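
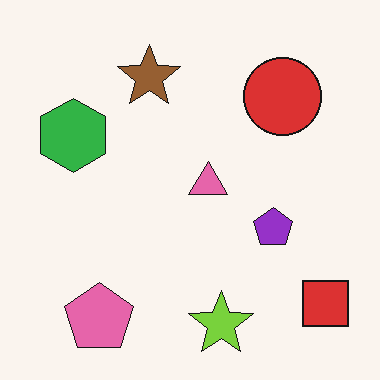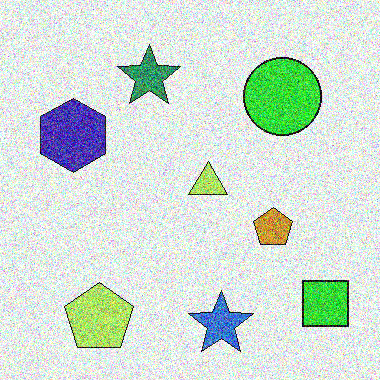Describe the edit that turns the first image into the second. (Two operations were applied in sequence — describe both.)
The transformation is: hue-shifted by a moderate amount, then degraded with strong gaussian noise.

Every shape's color has rotated by the same amount around the hue wheel — a uniform hue shift. Random speckle covers the whole image, including the flat background.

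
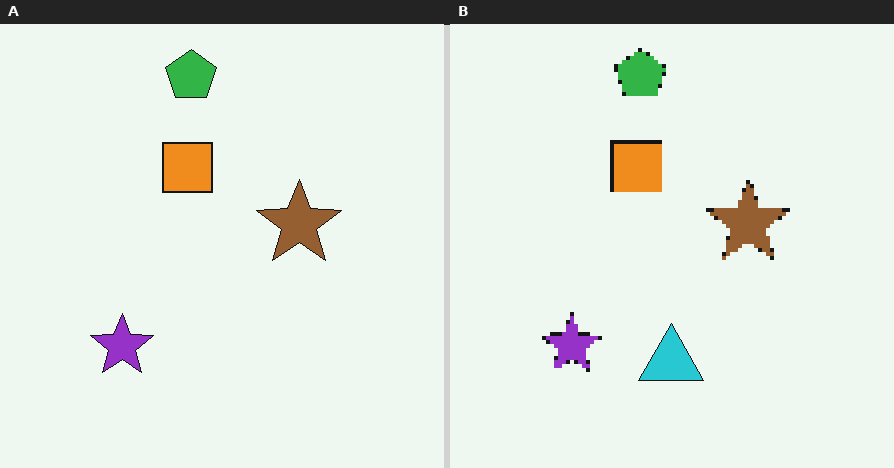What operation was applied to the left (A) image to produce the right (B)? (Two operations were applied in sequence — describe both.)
Mildly pixelated, then overlaid with an additional cyan triangle.

Shapes are reduced to large square blocks; fine edges and outlines are lost — a downscale-then-upscale (mosaic) effect. A cyan triangle appears in the right (B) image that is absent from the left (A).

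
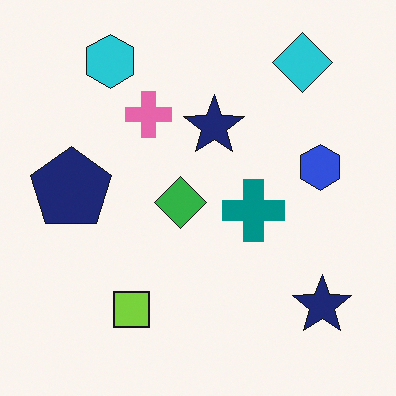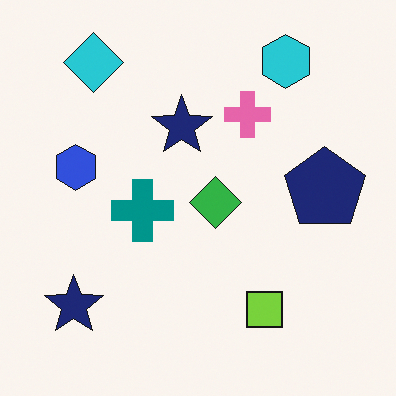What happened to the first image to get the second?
This is the original image flipped horizontally (left ↔ right).

The navy pentagon is in the left of the first image and the right of the second — shapes on opposite sides of the vertical midline have swapped in a mirror flip.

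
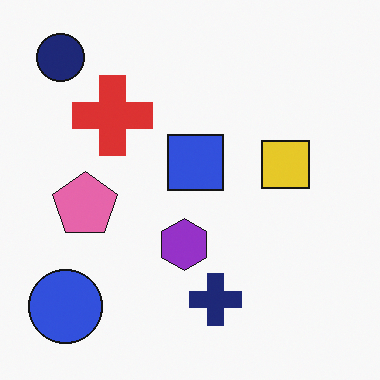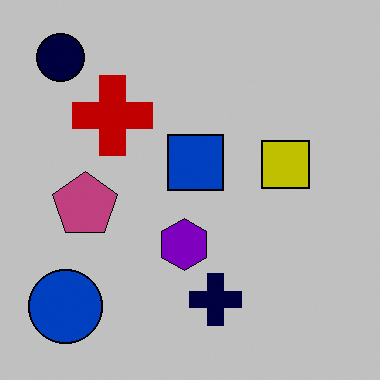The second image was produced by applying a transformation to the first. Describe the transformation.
Heavily posterized to just a handful of flat colors.

Each flat color has snapped to a coarser quantized level — most visibly, the near-white background has dropped to a flat grey.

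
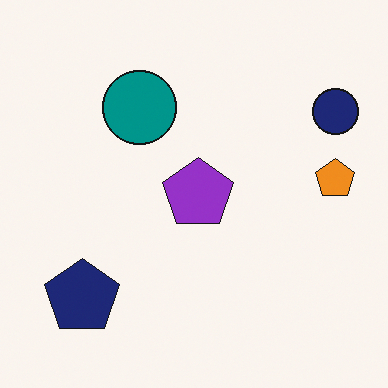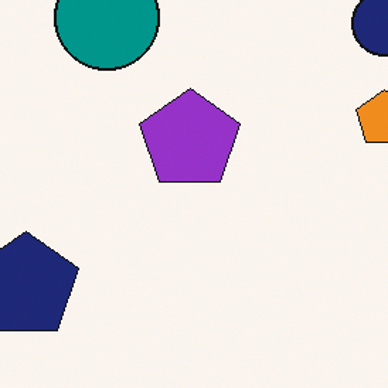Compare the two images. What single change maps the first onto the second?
The image was cropped to a modestly smaller region and rescaled.

The visible shapes are larger and the field of view is narrower; shapes near the original edges may be partly or wholly outside the frame — a crop-and-rescale.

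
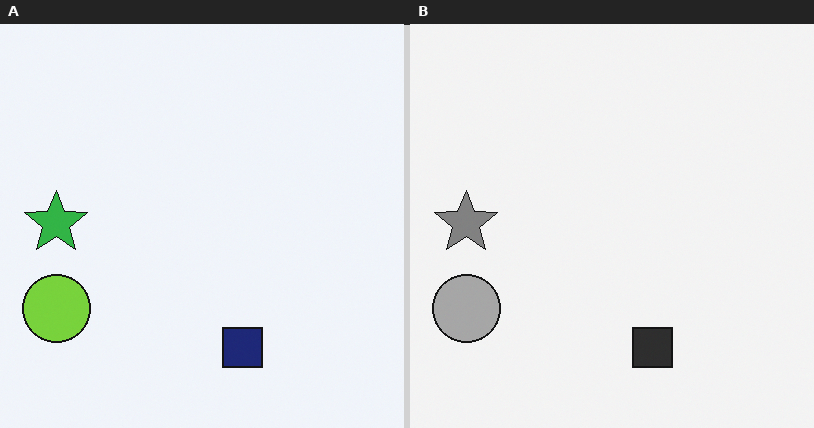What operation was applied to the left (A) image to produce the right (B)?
The right (B) image is the left (A) converted to grayscale.

All color is removed — every shape is now a shade of grey.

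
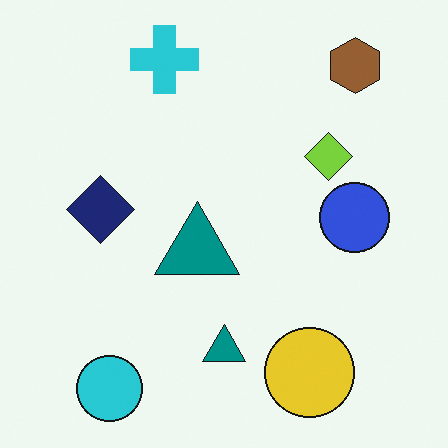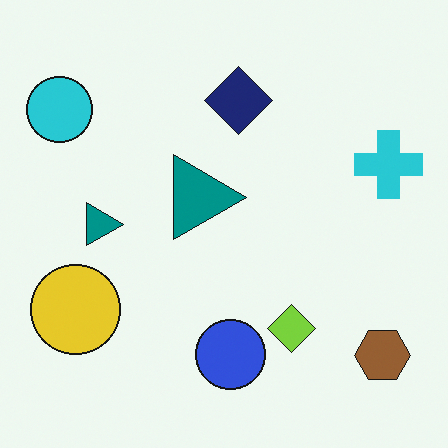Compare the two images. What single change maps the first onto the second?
Rotated 90° clockwise.

The brown hexagon sits in the top-right of the first image and the bottom-right of the second — consistent with a whole-image 90° clockwise rotation.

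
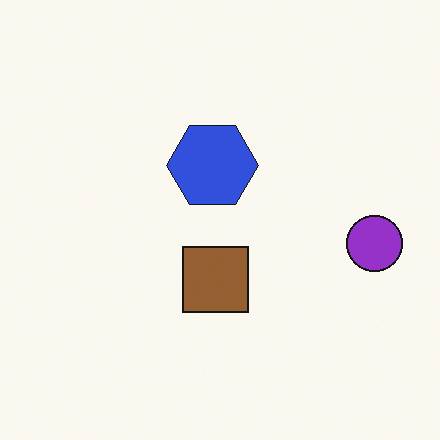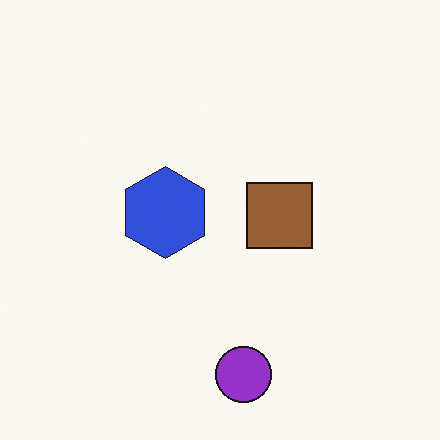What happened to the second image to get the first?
This is the original image transposed (reflected across the top-left ↔ bottom-right diagonal).

Shapes have swapped their row and column positions — what was in the top-right is now in the bottom-left — a diagonal reflection.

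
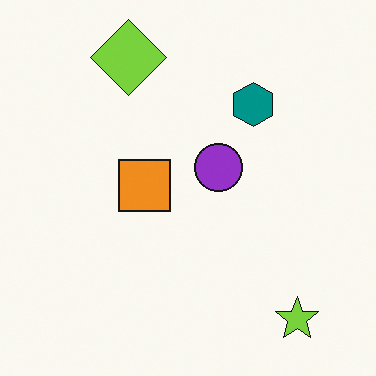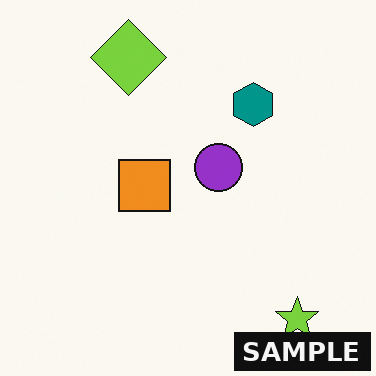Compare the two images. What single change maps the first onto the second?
Watermarked with the text "SAMPLE" in the lower-right corner.

A dark label reading "SAMPLE" appears in the lower-right corner.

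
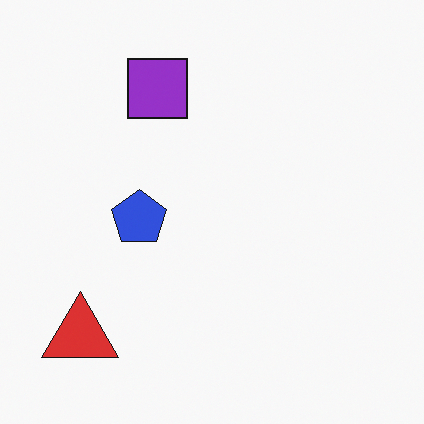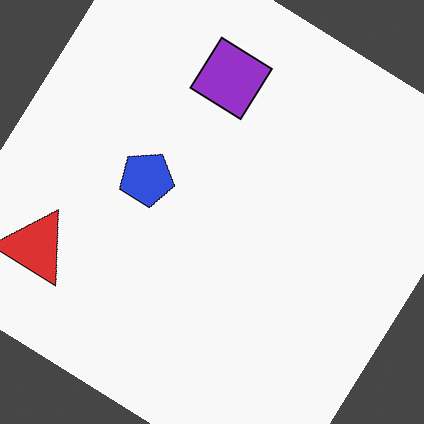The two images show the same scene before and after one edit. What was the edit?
The transformation is: rotated clockwise by a large amount — several tens of degrees.

Every shape is tilted by the same angle and the image corners show triangular fill wedges — a whole-image rotation by a non-right angle.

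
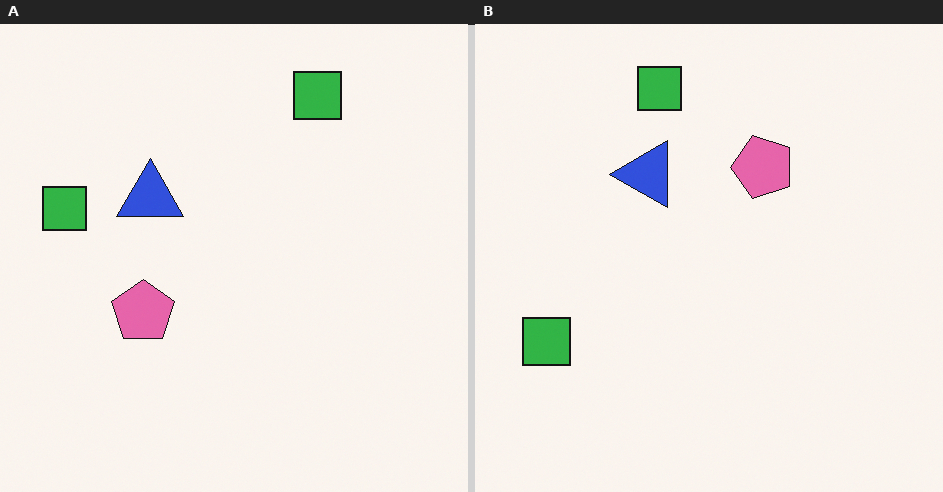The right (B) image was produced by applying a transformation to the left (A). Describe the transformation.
The right (B) image is the left (A) transposed (reflected across the top-left ↔ bottom-right diagonal).

Shapes have swapped their row and column positions — what was in the top-right is now in the bottom-left — a diagonal reflection.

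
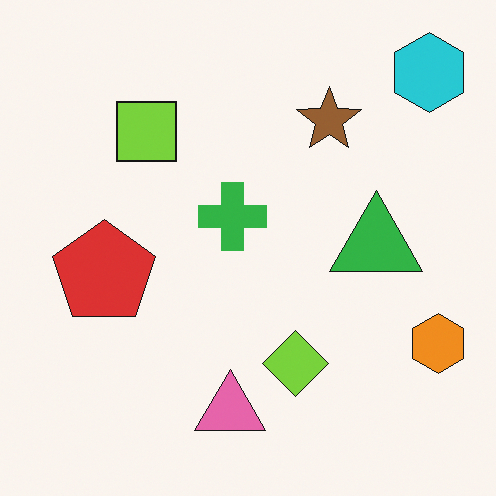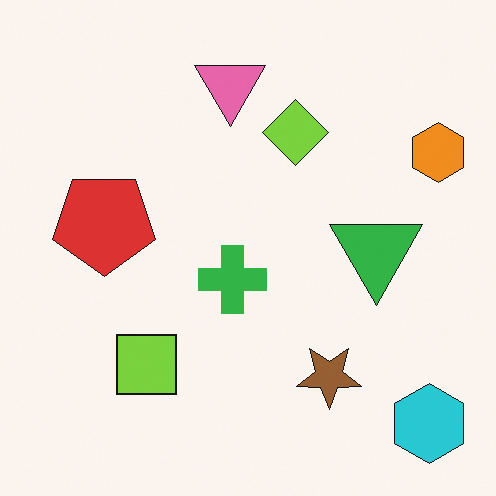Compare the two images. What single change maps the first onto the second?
This is the original image flipped vertically (top ↔ bottom).

The cyan hexagon is in the top-right of the first image and the bottom-right of the second — shapes on opposite sides of the horizontal midline have swapped in a mirror flip.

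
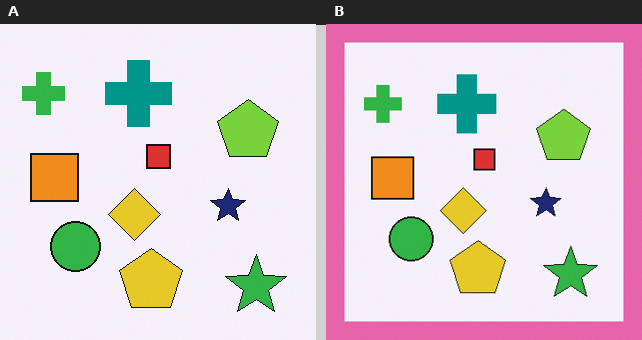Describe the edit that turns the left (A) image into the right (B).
The transformation is: framed with a pink border.

A solid pink frame runs around the edge of the right (B) image, with the content slightly shrunk inside it.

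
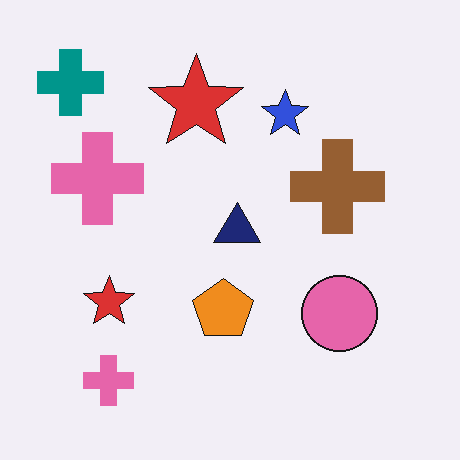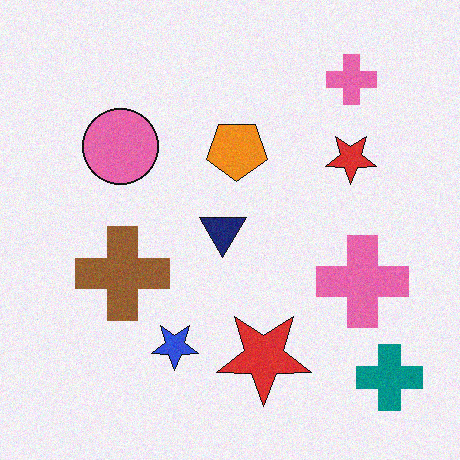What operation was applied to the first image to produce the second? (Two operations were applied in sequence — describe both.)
The image was degraded with a light layer of grain, then rotated 180°.

Random speckle covers the whole image, including the flat background. The teal cross sits in the top-left of the first image and the bottom-right of the second — consistent with a whole-image 180° rotation.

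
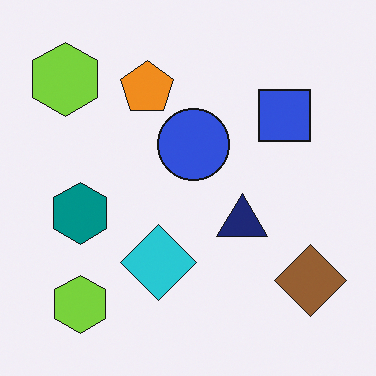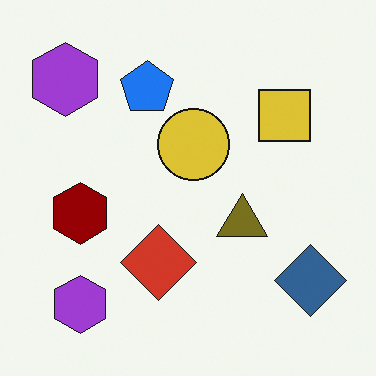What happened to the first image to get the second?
The second image is the first hue-shifted by a large amount.

Every shape's color has rotated by the same amount around the hue wheel — a uniform hue shift.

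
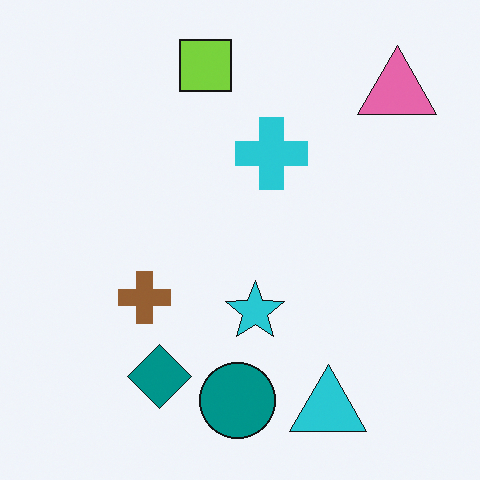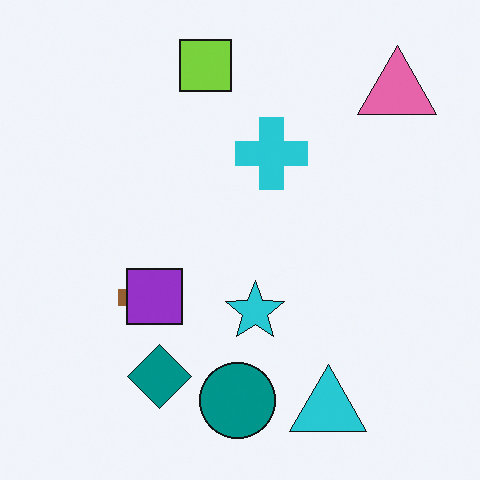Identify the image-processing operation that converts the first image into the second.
This is the original image overlaid with an additional purple square.

A purple square appears in the second image that is absent from the first.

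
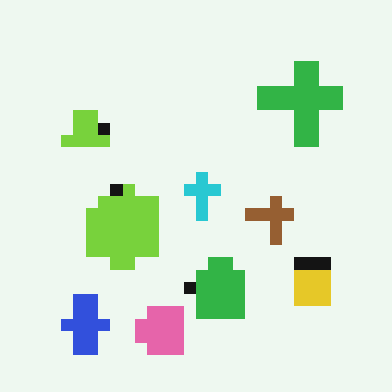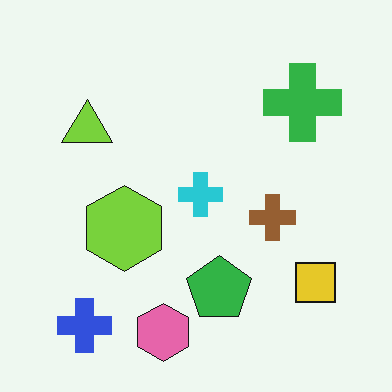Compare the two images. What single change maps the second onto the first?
This is the original image coarsely pixelated.

Shapes are reduced to large square blocks; fine edges and outlines are lost — a downscale-then-upscale (mosaic) effect.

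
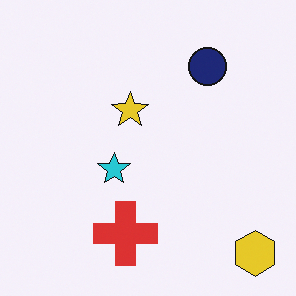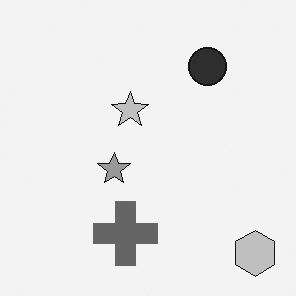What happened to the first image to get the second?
The image was converted to grayscale.

All color is removed — every shape is now a shade of grey.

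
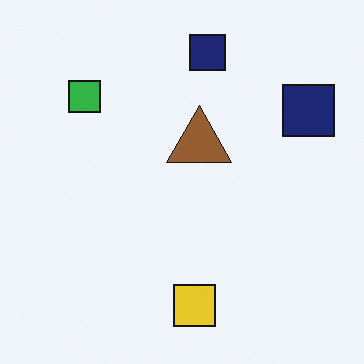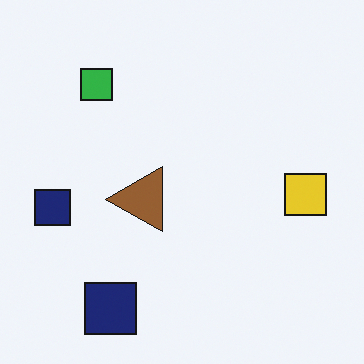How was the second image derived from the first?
The image was transposed (reflected across the top-left ↔ bottom-right diagonal).

Shapes have swapped their row and column positions — what was in the top-right is now in the bottom-left — a diagonal reflection.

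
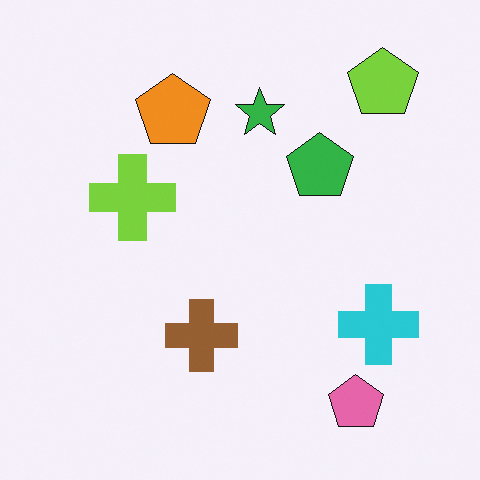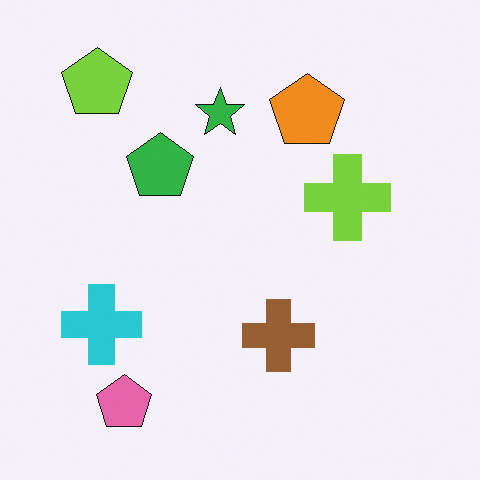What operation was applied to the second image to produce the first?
The image was flipped horizontally (left ↔ right).

The lime pentagon is in the top-left of the second image and the top-right of the first — shapes on opposite sides of the vertical midline have swapped in a mirror flip.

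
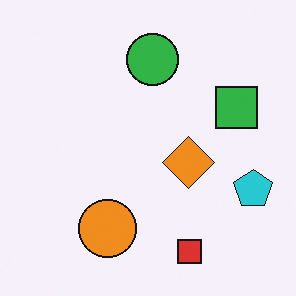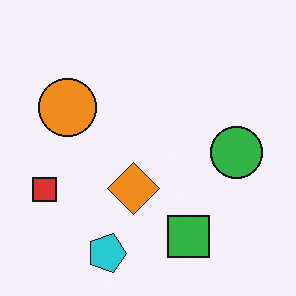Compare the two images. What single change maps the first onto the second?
The transformation is: rotated 90° clockwise.

The cyan pentagon sits in the right of the first image and the bottom of the second — consistent with a whole-image 90° clockwise rotation.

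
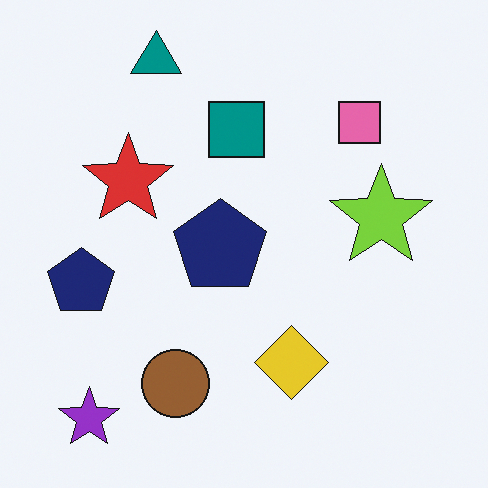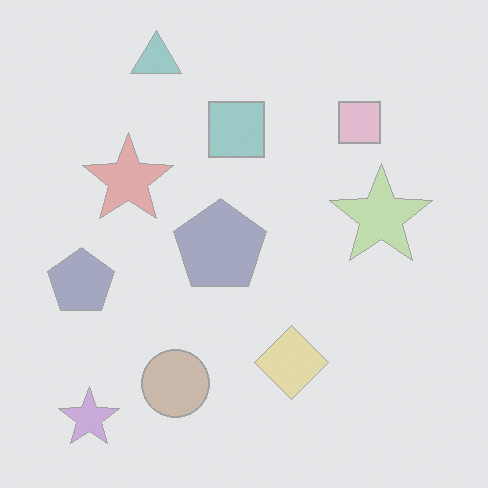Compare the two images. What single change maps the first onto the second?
The transformation is: given much lower contrast.

Tones are pushed toward mid-grey across the whole image — a global contrast change.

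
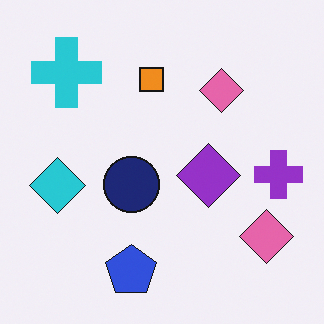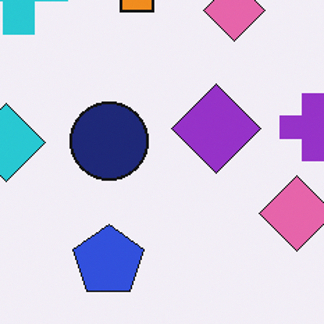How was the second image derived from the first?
The transformation is: cropped to a modestly smaller region and rescaled.

The visible shapes are larger and the field of view is narrower; shapes near the original edges may be partly or wholly outside the frame — a crop-and-rescale.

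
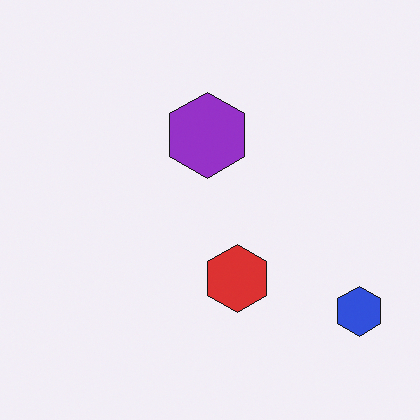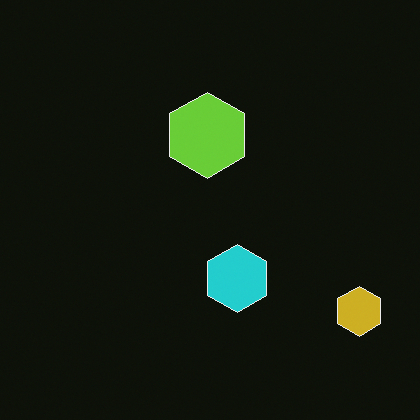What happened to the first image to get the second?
It was color-inverted (negative).

The light background has become dark and every shape's color is its complement — a photographic negative.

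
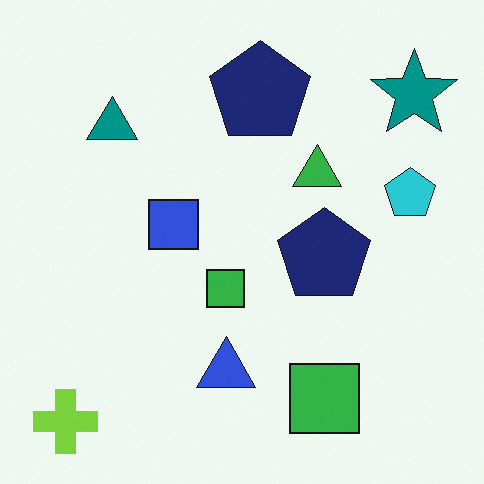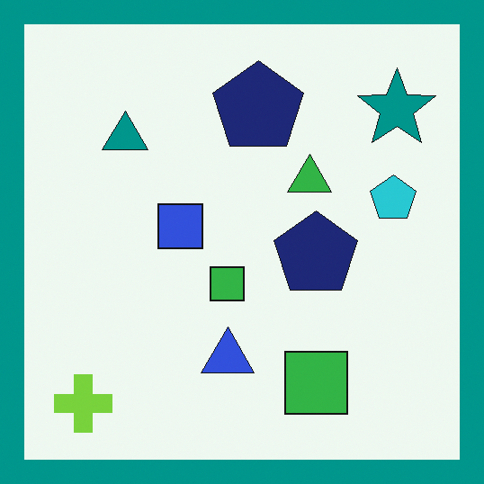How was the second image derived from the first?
Framed with a teal border.

A solid teal frame runs around the edge of the second image, with the content slightly shrunk inside it.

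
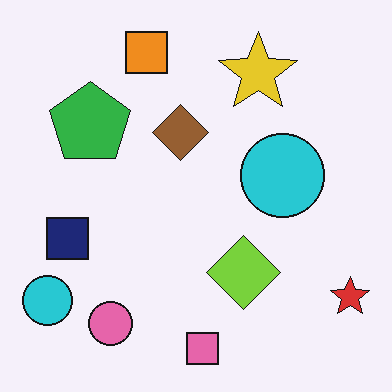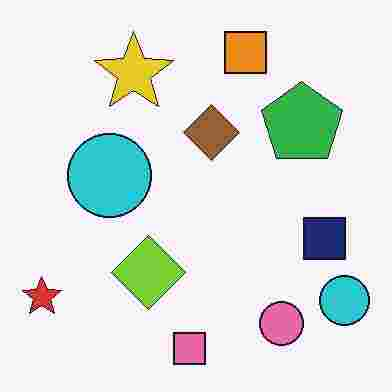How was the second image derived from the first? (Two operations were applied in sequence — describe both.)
The second image is the first flipped horizontally (left ↔ right), then degraded with heavy JPEG compression.

The red star is in the bottom-right of the first image and the bottom-left of the second — shapes on opposite sides of the vertical midline have swapped in a mirror flip. Blocky 8×8 compression artifacts appear around shape edges and the flat background shows ringing — characteristic JPEG degradation.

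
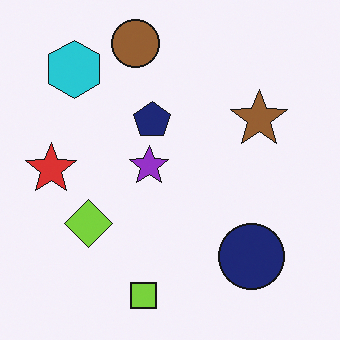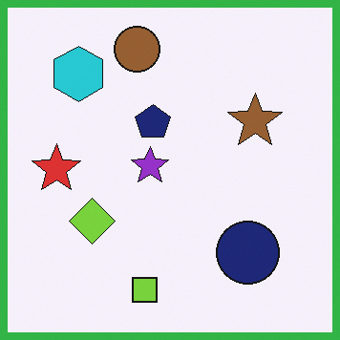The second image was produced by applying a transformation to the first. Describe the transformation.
It was framed with a green border.

A solid green frame runs around the edge of the second image, with the content slightly shrunk inside it.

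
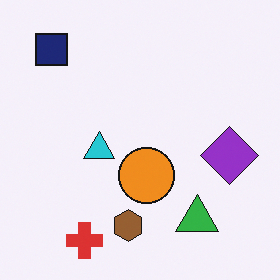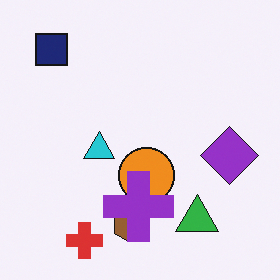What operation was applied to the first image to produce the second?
The image was overlaid with an additional purple cross.

A purple cross appears in the second image that is absent from the first.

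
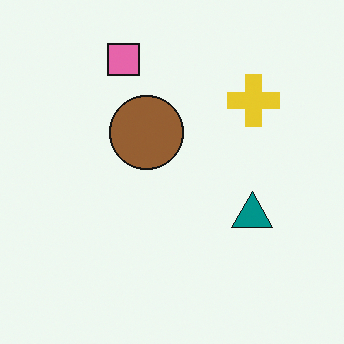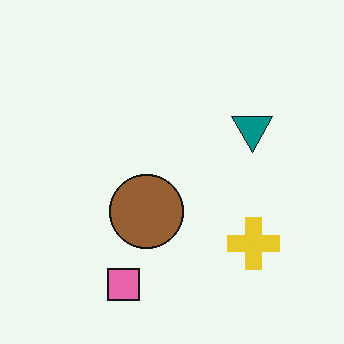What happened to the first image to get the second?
The image was flipped vertically (top ↔ bottom).

The pink square is in the top of the first image and the bottom of the second — shapes on opposite sides of the horizontal midline have swapped in a mirror flip.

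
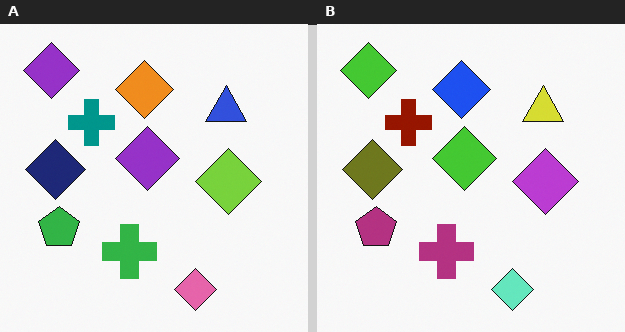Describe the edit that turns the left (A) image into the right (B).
This is the original image hue-shifted through roughly half the color wheel.

Every shape's color has rotated by the same amount around the hue wheel — a uniform hue shift.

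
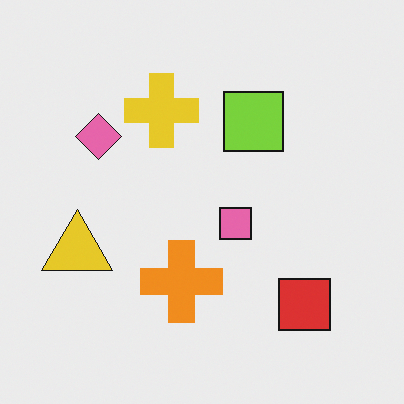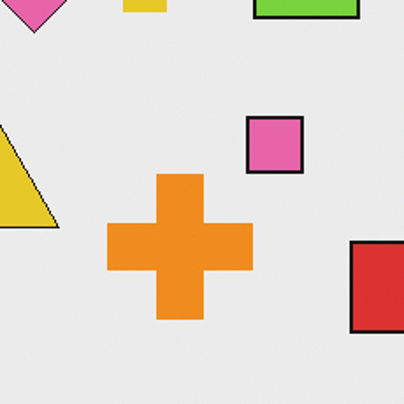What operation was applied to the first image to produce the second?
It was cropped tightly and scaled back up.

The visible shapes are larger and the field of view is narrower; shapes near the original edges may be partly or wholly outside the frame — a crop-and-rescale.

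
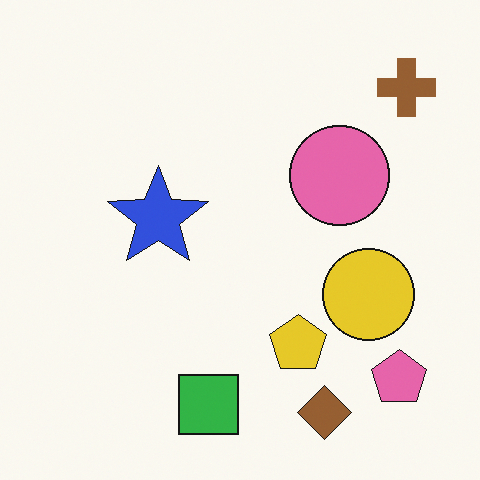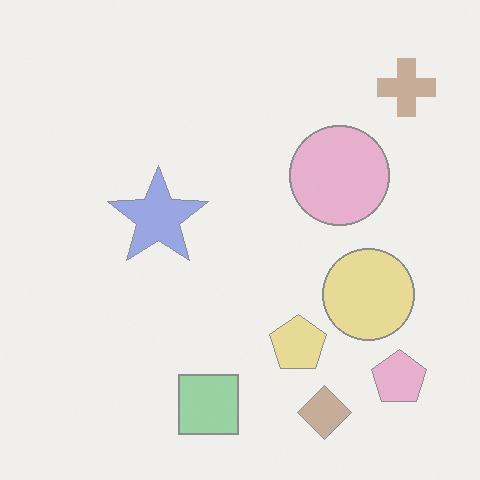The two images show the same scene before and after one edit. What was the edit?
The image was washed out (contrast reduced).

Tones are pushed toward mid-grey across the whole image — a global contrast change.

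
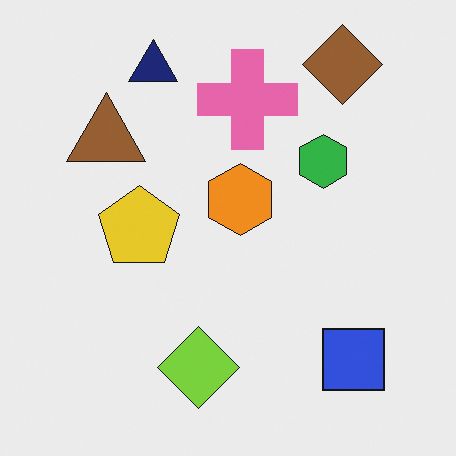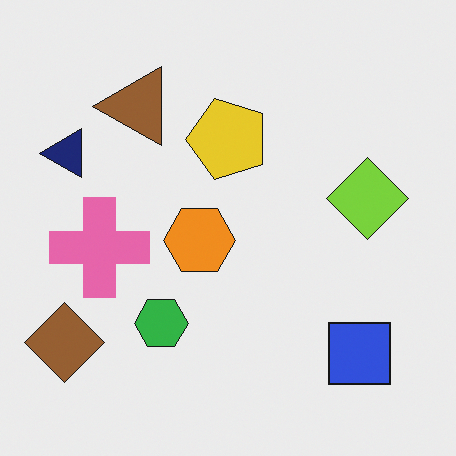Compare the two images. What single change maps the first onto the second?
It was transposed (reflected across the top-left ↔ bottom-right diagonal).

Shapes have swapped their row and column positions — what was in the top-right is now in the bottom-left — a diagonal reflection.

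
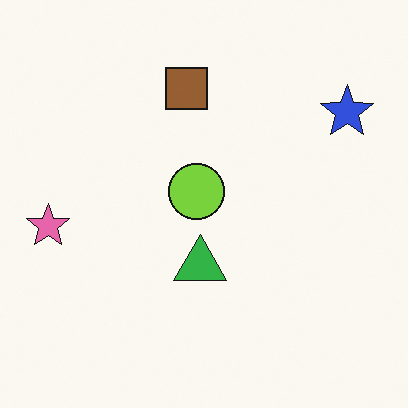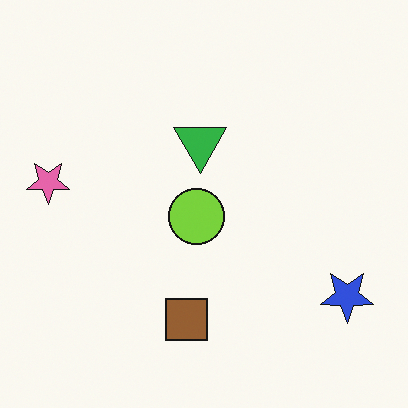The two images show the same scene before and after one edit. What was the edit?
The transformation is: flipped vertically (top ↔ bottom).

The brown square is in the top of the first image and the bottom of the second — shapes on opposite sides of the horizontal midline have swapped in a mirror flip.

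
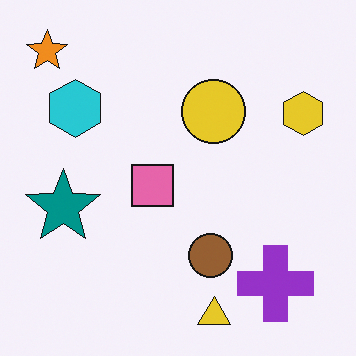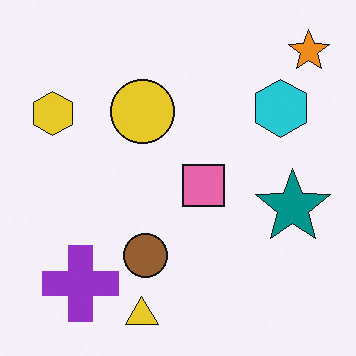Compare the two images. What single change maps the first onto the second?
This is the original image flipped horizontally (left ↔ right).

The orange star is in the top-left of the first image and the top-right of the second — shapes on opposite sides of the vertical midline have swapped in a mirror flip.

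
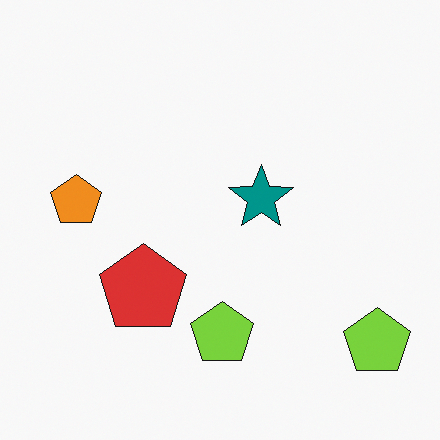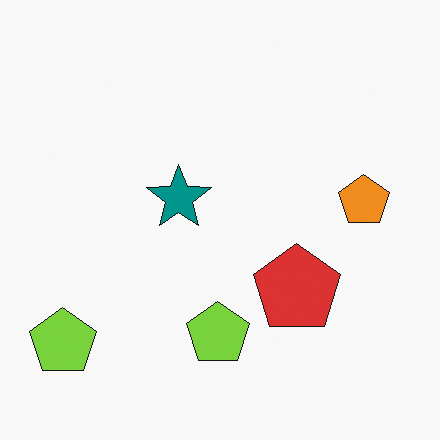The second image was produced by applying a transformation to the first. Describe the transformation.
This is the original image flipped horizontally (left ↔ right).

The orange pentagon is in the left of the first image and the right of the second — shapes on opposite sides of the vertical midline have swapped in a mirror flip.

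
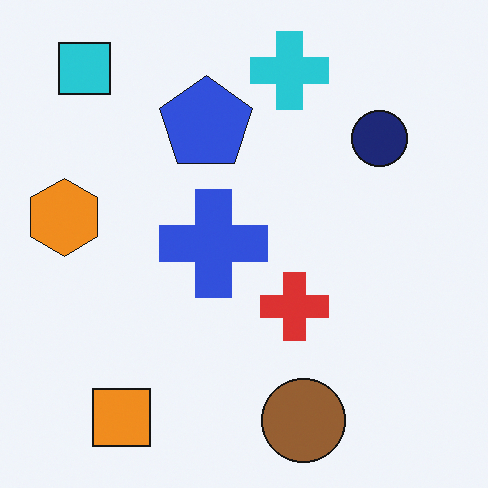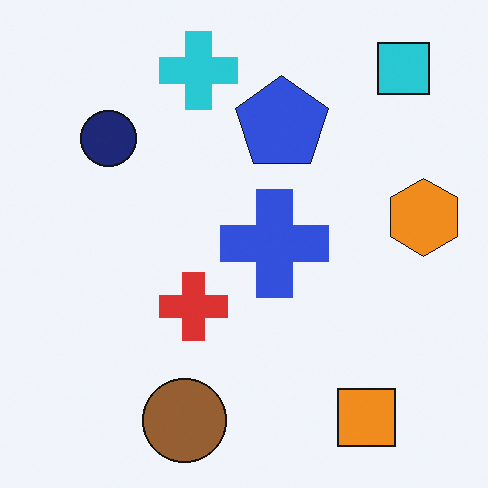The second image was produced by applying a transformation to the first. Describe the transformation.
The image was flipped horizontally (left ↔ right).

The orange hexagon is in the left of the first image and the right of the second — shapes on opposite sides of the vertical midline have swapped in a mirror flip.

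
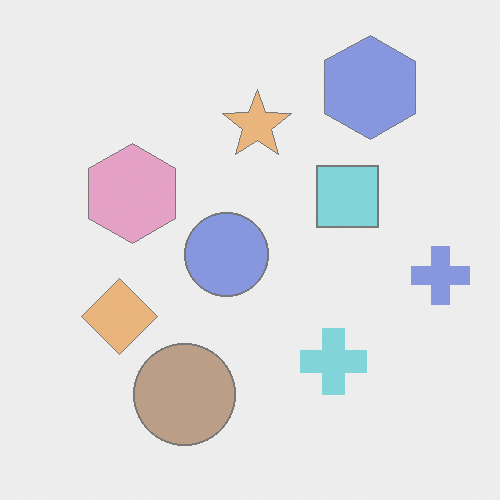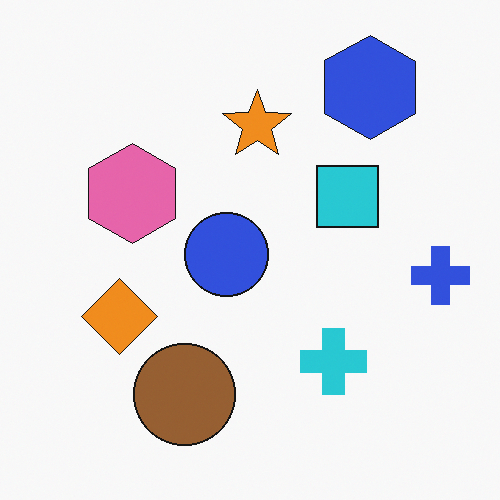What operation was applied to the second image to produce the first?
The transformation is: given much lower contrast.

Tones are pushed toward mid-grey across the whole image — a global contrast change.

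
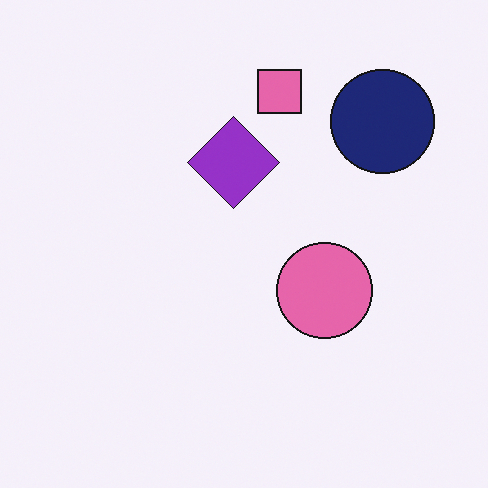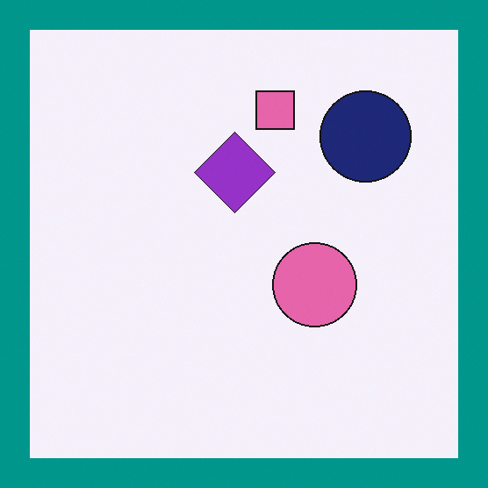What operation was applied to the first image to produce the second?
This is the original image framed with a teal border.

A solid teal frame runs around the edge of the second image, with the content slightly shrunk inside it.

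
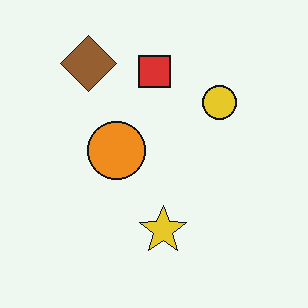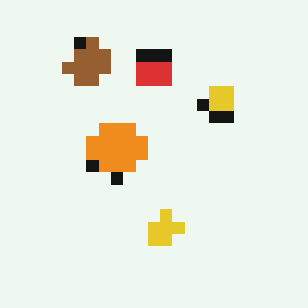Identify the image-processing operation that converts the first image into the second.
The image was coarsely pixelated.

Shapes are reduced to large square blocks; fine edges and outlines are lost — a downscale-then-upscale (mosaic) effect.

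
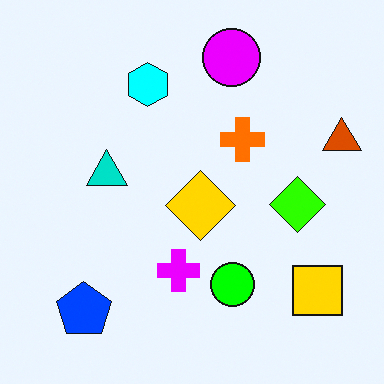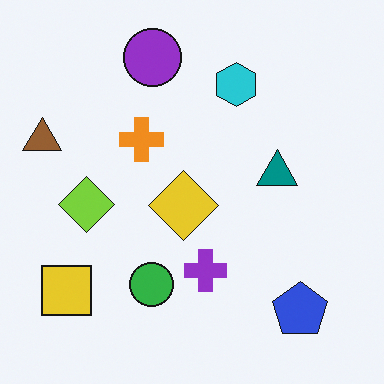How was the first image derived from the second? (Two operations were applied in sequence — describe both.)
Flipped horizontally (left ↔ right), then made much more vivid (saturation change).

The brown triangle is in the left of the second image and the right of the first — shapes on opposite sides of the vertical midline have swapped in a mirror flip. All colors are more vivid — a global saturation change.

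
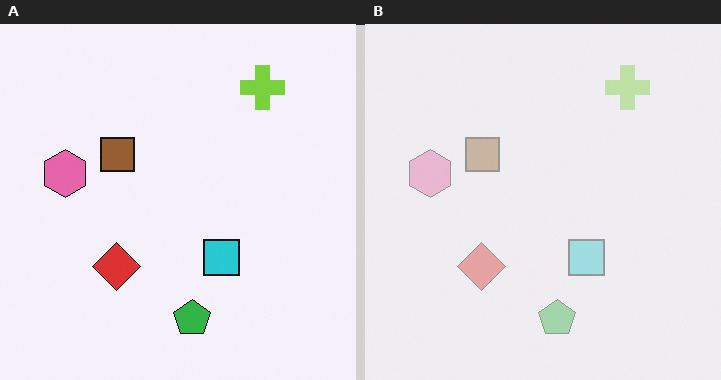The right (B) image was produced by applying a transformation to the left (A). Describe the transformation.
The image was washed out (contrast reduced).

Tones are pushed toward mid-grey across the whole image — a global contrast change.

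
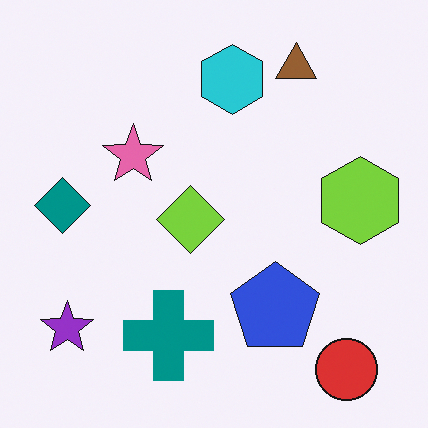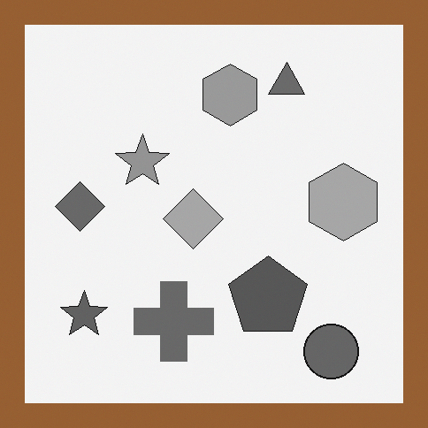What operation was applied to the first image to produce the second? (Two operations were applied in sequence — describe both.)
This is the original image converted to grayscale, then framed with a brown border.

All color is removed — every shape is now a shade of grey. A solid brown frame runs around the edge of the second image, with the content slightly shrunk inside it.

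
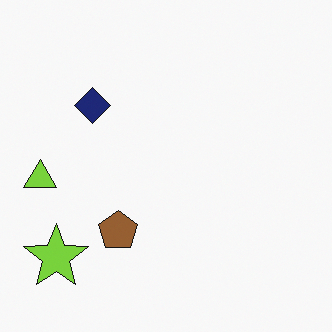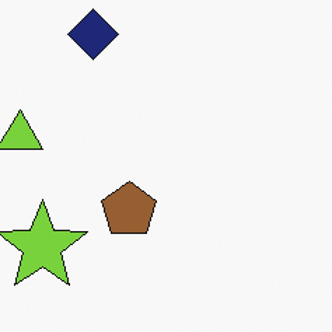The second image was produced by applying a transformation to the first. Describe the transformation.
It was cropped to a modestly smaller region and rescaled.

The visible shapes are larger and the field of view is narrower; shapes near the original edges may be partly or wholly outside the frame — a crop-and-rescale.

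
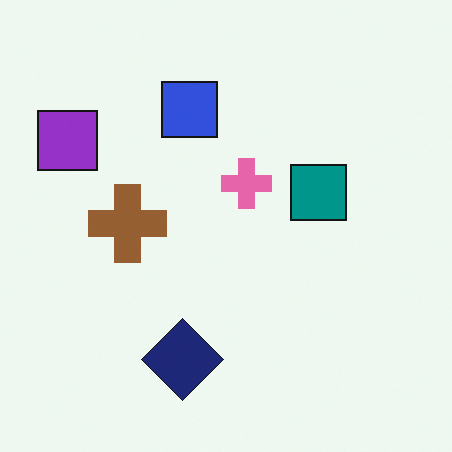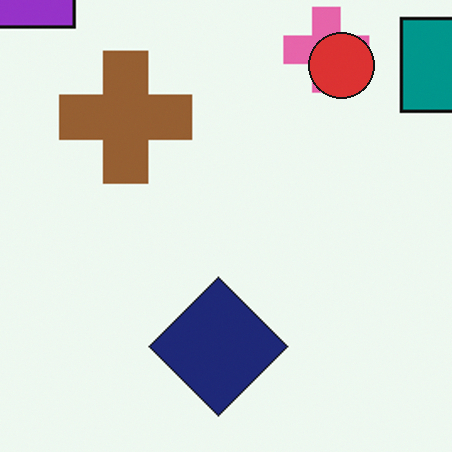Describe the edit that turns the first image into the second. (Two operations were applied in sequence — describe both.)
This is the original image cropped tightly and scaled back up, then overlaid with an additional red circle.

The visible shapes are larger and the field of view is narrower; shapes near the original edges may be partly or wholly outside the frame — a crop-and-rescale. A red circle appears in the second image that is absent from the first.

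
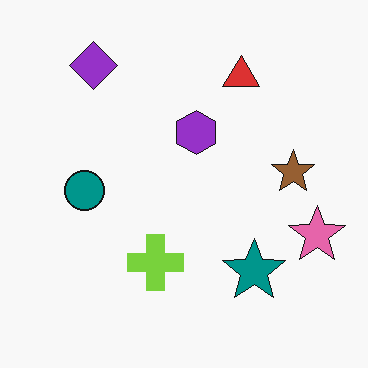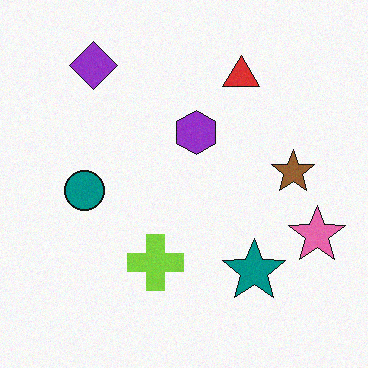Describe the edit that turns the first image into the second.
This is the original image degraded with subtle gaussian noise.

Random speckle covers the whole image, including the flat background.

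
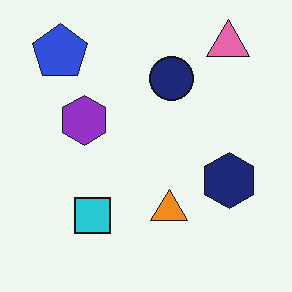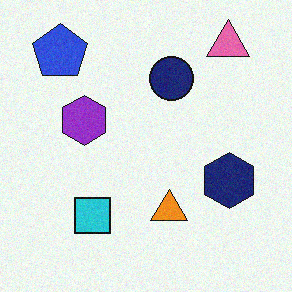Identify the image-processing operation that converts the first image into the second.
It was degraded with subtle gaussian noise.

Random speckle covers the whole image, including the flat background.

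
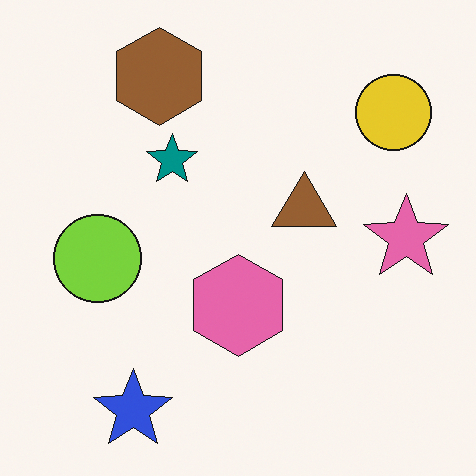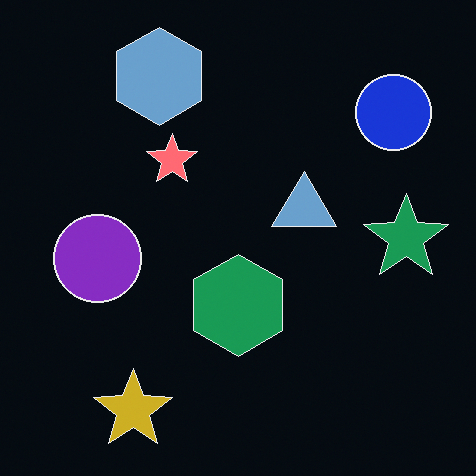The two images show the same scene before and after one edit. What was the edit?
This is the original image color-inverted (negative).

The light background has become dark and every shape's color is its complement — a photographic negative.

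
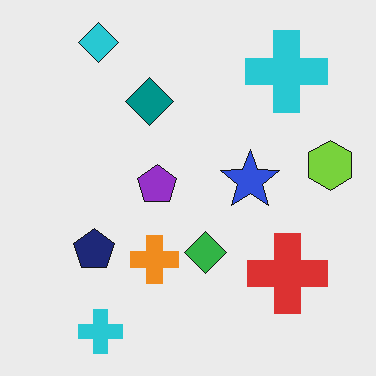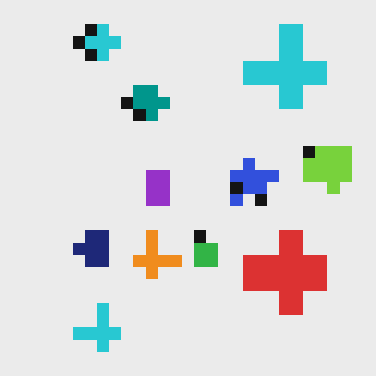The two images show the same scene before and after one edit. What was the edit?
The second image is the first coarsely pixelated.

Shapes are reduced to large square blocks; fine edges and outlines are lost — a downscale-then-upscale (mosaic) effect.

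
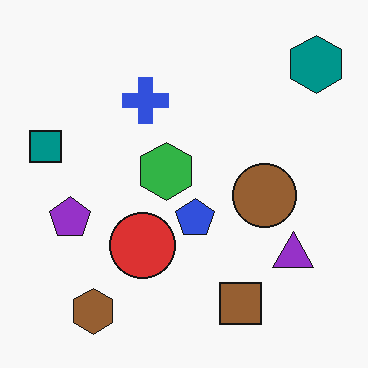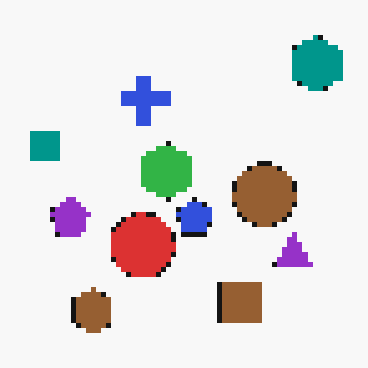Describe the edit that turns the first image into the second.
The image was mildly pixelated.

Shapes are reduced to large square blocks; fine edges and outlines are lost — a downscale-then-upscale (mosaic) effect.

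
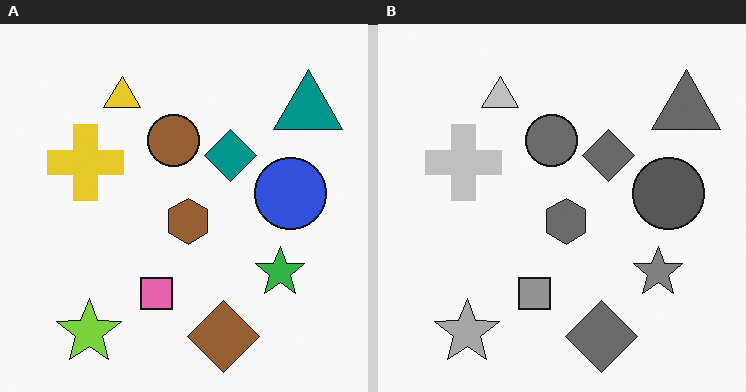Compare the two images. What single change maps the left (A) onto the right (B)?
The transformation is: converted to grayscale.

All color is removed — every shape is now a shade of grey.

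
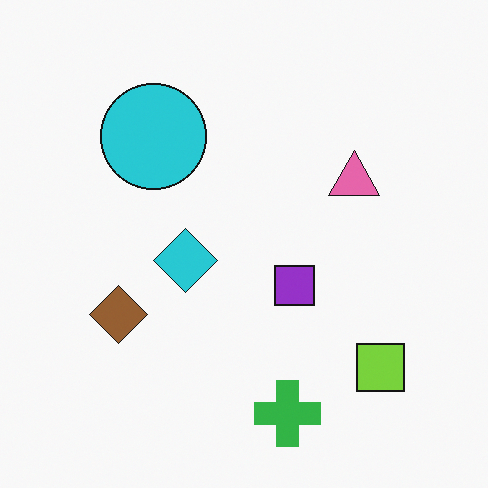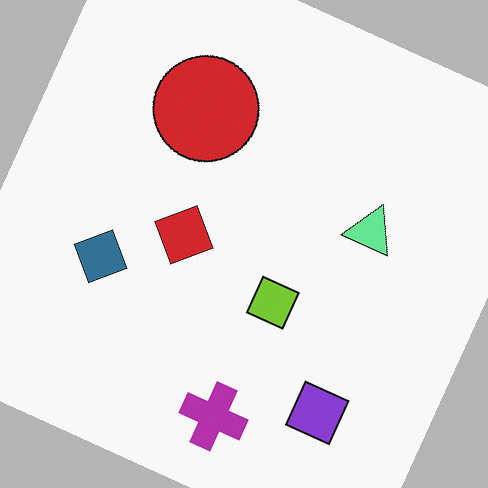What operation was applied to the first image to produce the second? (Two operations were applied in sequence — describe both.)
It was rotated clockwise by a moderate amount, then hue-shifted through roughly half the color wheel.

Every shape is tilted by the same angle and the image corners show triangular fill wedges — a whole-image rotation by a non-right angle. Every shape's color has rotated by the same amount around the hue wheel — a uniform hue shift.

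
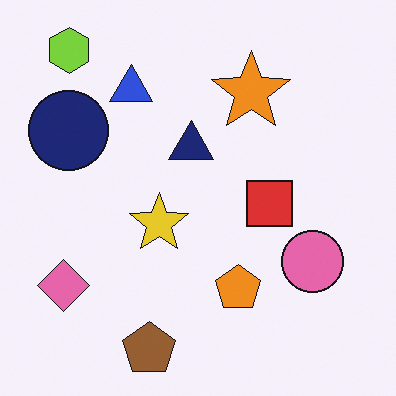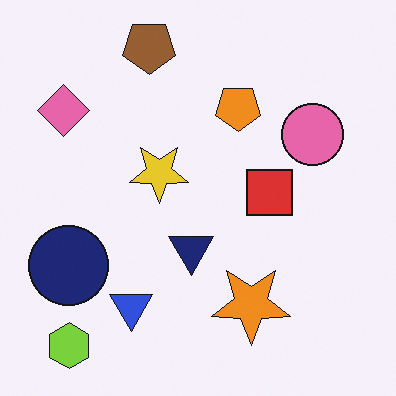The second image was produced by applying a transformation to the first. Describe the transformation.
Flipped vertically (top ↔ bottom).

The brown pentagon is in the bottom of the first image and the top of the second — shapes on opposite sides of the horizontal midline have swapped in a mirror flip.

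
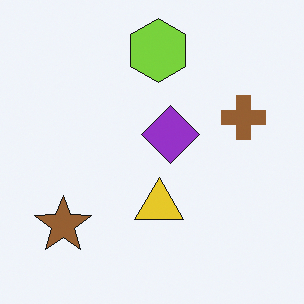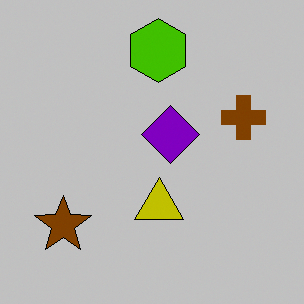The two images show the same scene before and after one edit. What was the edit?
Heavily posterized to just a handful of flat colors.

Each flat color has snapped to a coarser quantized level — most visibly, the near-white background has dropped to a flat grey.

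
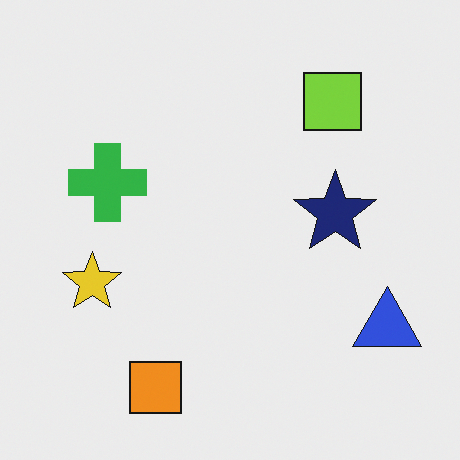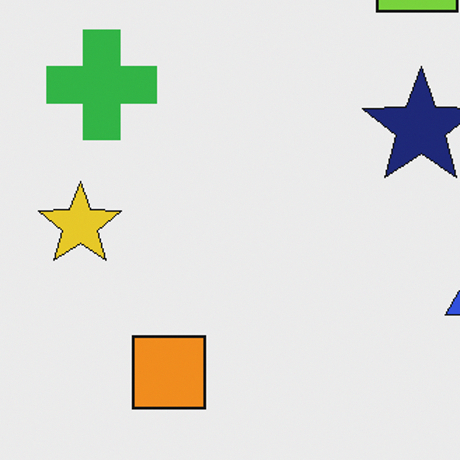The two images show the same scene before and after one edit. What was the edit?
The second image is the first cropped to a modestly smaller region and rescaled.

The visible shapes are larger and the field of view is narrower; shapes near the original edges may be partly or wholly outside the frame — a crop-and-rescale.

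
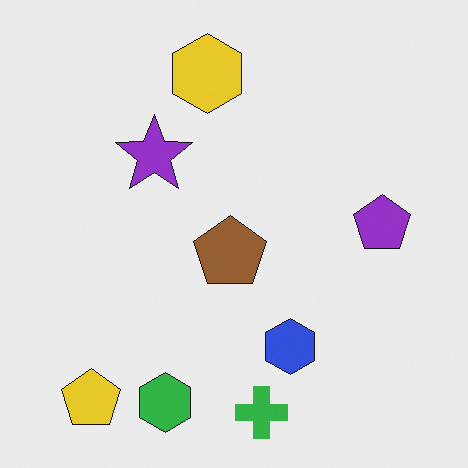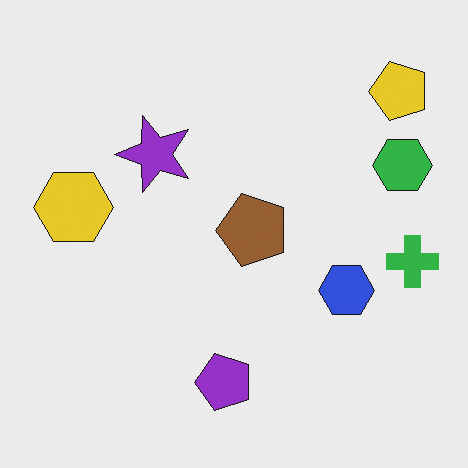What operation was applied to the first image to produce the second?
The transformation is: transposed (reflected across the top-left ↔ bottom-right diagonal).

Shapes have swapped their row and column positions — what was in the top-right is now in the bottom-left — a diagonal reflection.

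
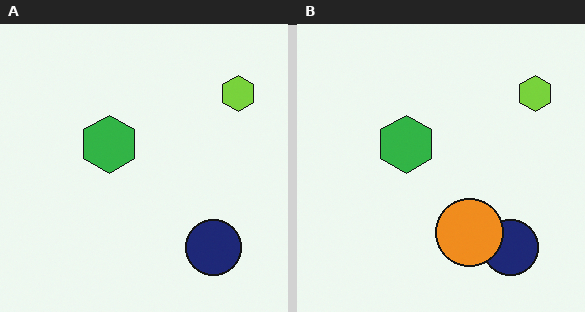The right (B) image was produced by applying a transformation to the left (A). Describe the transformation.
The image was overlaid with an additional orange circle.

An orange circle appears in the right (B) image that is absent from the left (A).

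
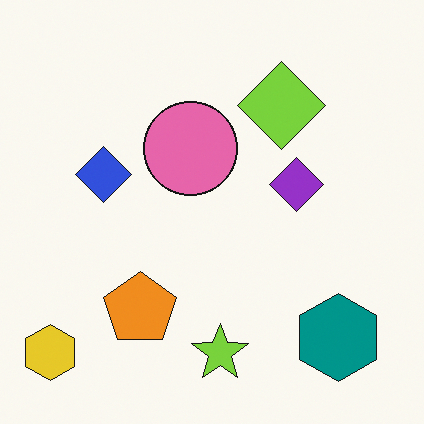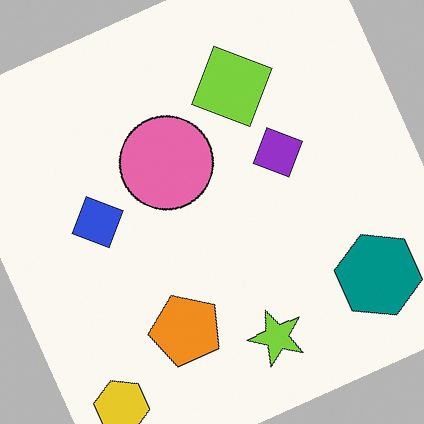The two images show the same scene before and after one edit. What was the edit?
This is the original image rotated counter-clockwise by a moderate amount.

Every shape is tilted by the same angle and the image corners show triangular fill wedges — a whole-image rotation by a non-right angle.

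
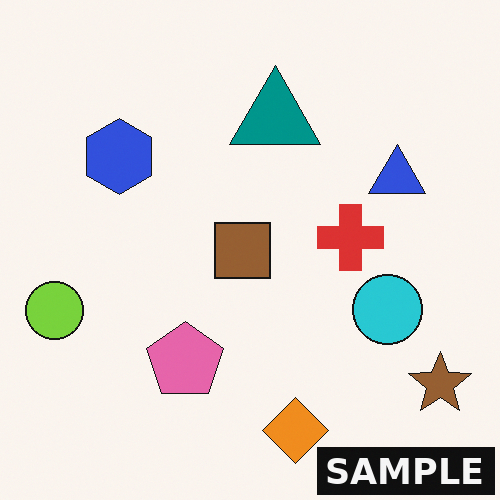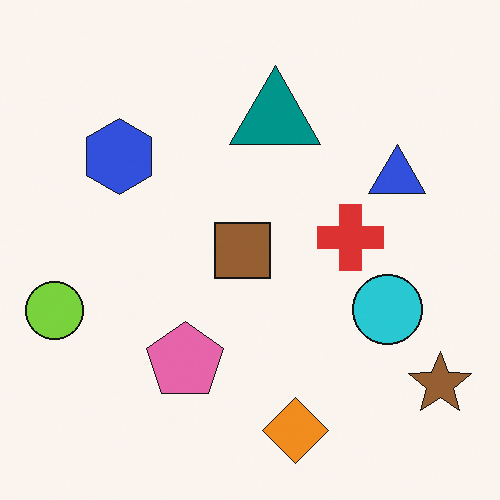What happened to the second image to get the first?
It was watermarked with the text "SAMPLE" in the lower-right corner.

A dark label reading "SAMPLE" appears in the lower-right corner.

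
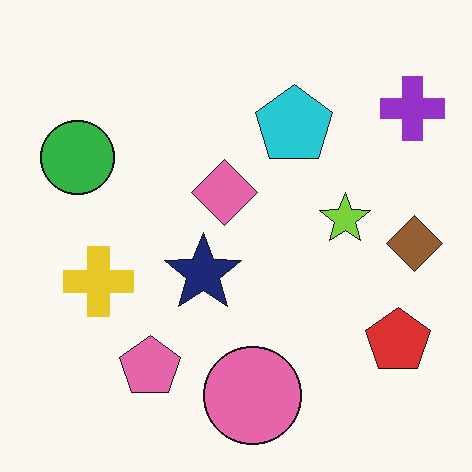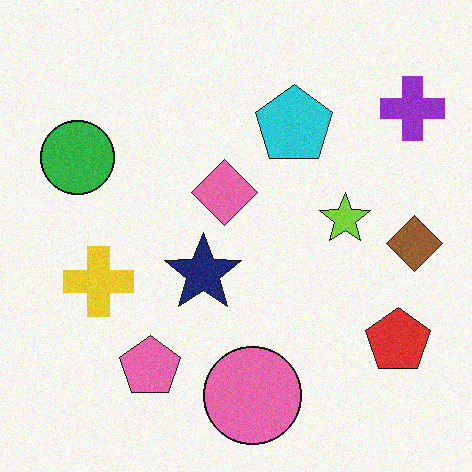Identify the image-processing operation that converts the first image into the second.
The second image is the first degraded with light additive noise.

Random speckle covers the whole image, including the flat background.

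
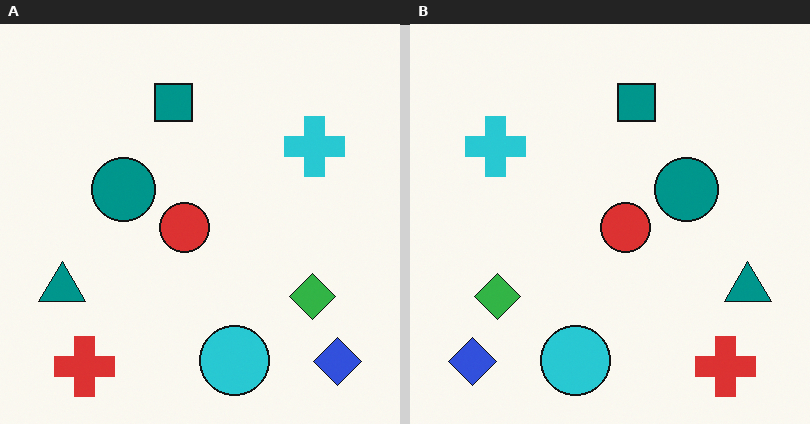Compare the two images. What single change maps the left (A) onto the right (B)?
The transformation is: flipped horizontally (left ↔ right).

The teal triangle is in the left of the left (A) image and the right of the right (B) — shapes on opposite sides of the vertical midline have swapped in a mirror flip.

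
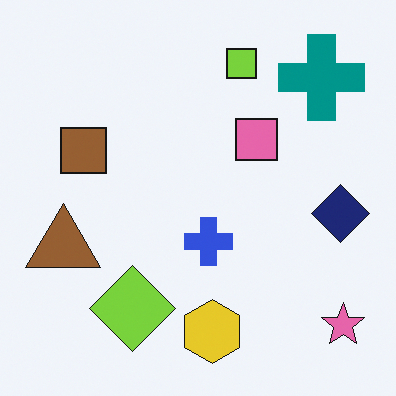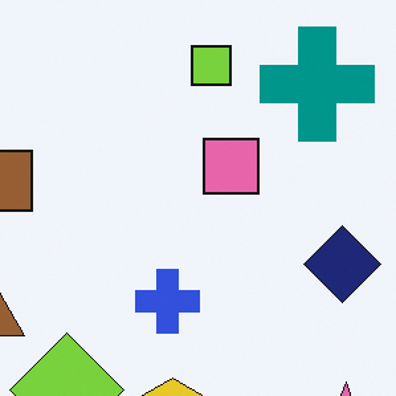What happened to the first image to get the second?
The image was cropped slightly and scaled back up.

The visible shapes are larger and the field of view is narrower; shapes near the original edges may be partly or wholly outside the frame — a crop-and-rescale.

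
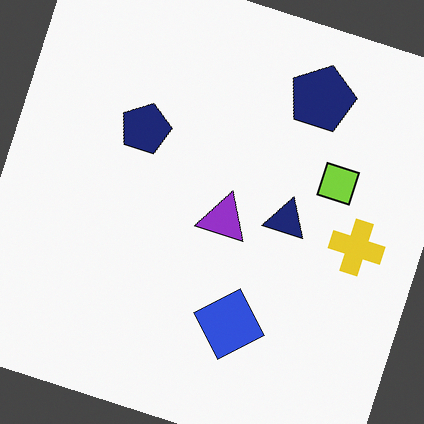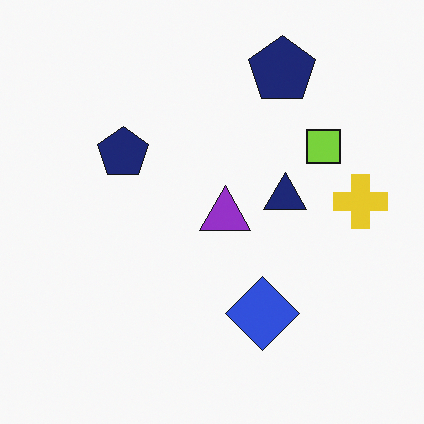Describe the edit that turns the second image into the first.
This is the original image rotated clockwise by a moderate amount.

Every shape is tilted by the same angle and the image corners show triangular fill wedges — a whole-image rotation by a non-right angle.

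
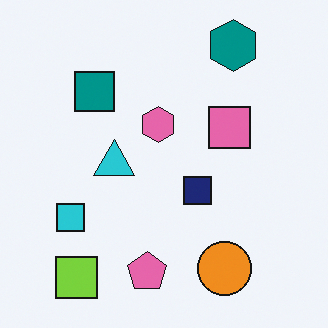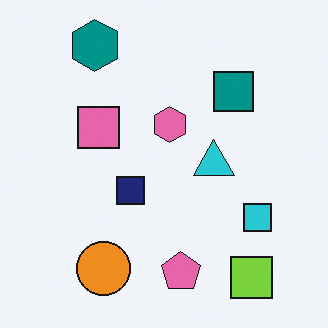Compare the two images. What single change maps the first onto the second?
Flipped horizontally (left ↔ right).

The cyan square is in the left of the first image and the right of the second — shapes on opposite sides of the vertical midline have swapped in a mirror flip.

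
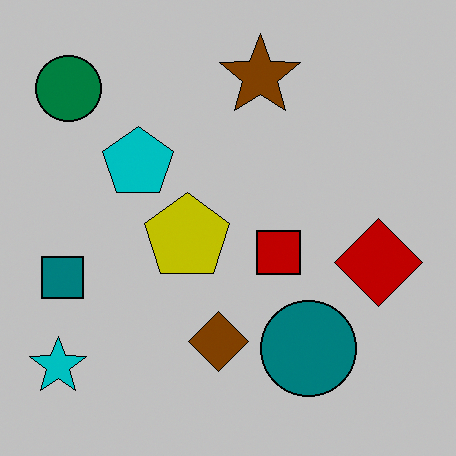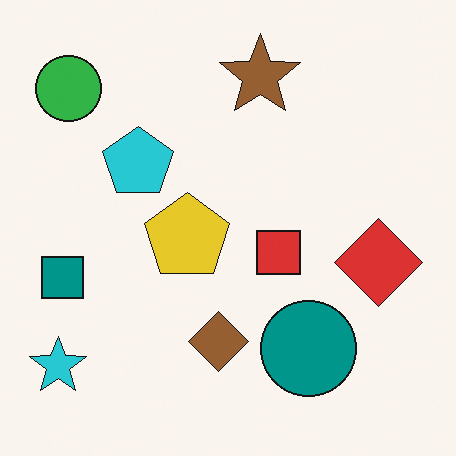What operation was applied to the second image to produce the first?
Aggressively posterized.

Each flat color has snapped to a coarser quantized level — most visibly, the near-white background has dropped to a flat grey.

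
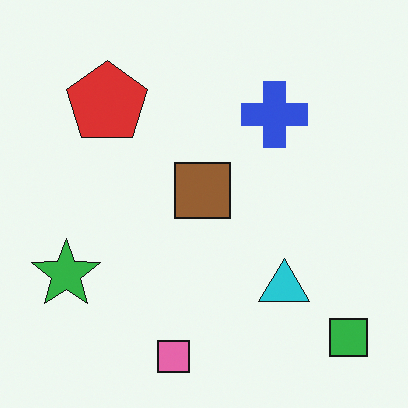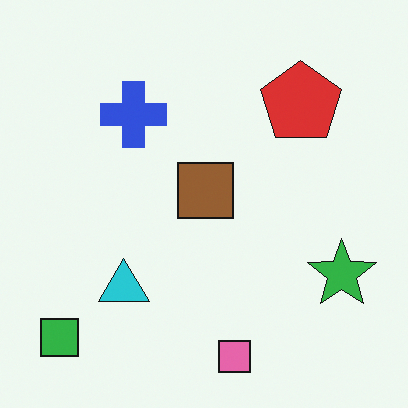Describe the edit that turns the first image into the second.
Flipped horizontally (left ↔ right).

The green square is in the bottom-right of the first image and the bottom-left of the second — shapes on opposite sides of the vertical midline have swapped in a mirror flip.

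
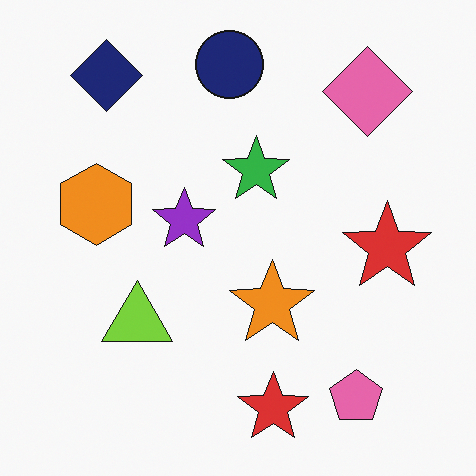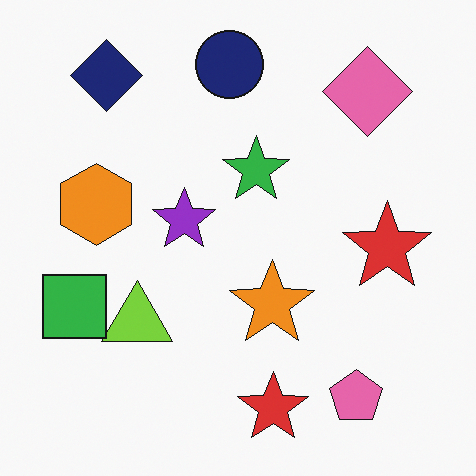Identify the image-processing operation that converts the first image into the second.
It was overlaid with an additional green square.

A green square appears in the second image that is absent from the first.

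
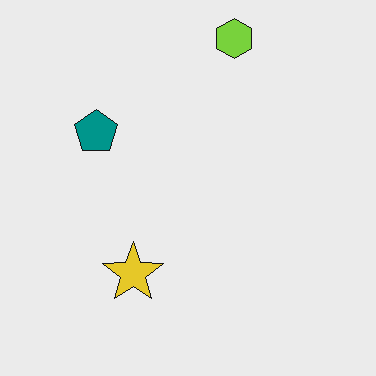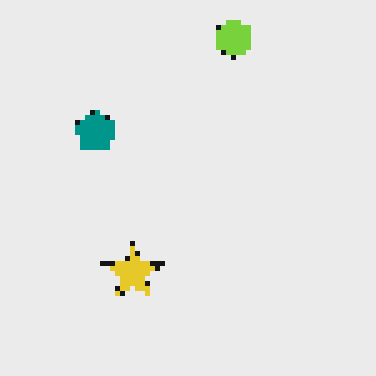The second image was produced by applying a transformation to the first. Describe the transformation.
The image was lightly pixelated (a mild mosaic effect).

Shapes are reduced to large square blocks; fine edges and outlines are lost — a downscale-then-upscale (mosaic) effect.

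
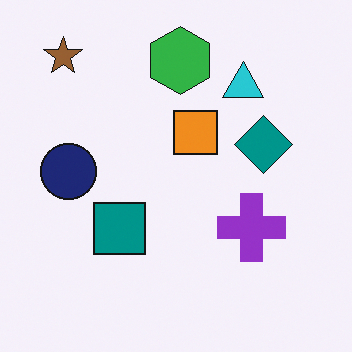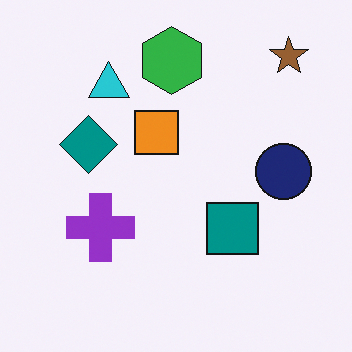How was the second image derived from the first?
It was flipped horizontally (left ↔ right).

The brown star is in the top-left of the first image and the top-right of the second — shapes on opposite sides of the vertical midline have swapped in a mirror flip.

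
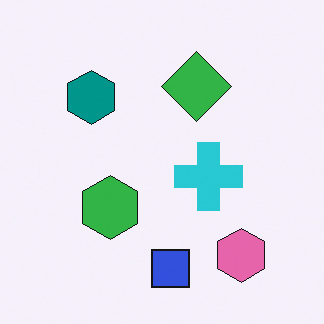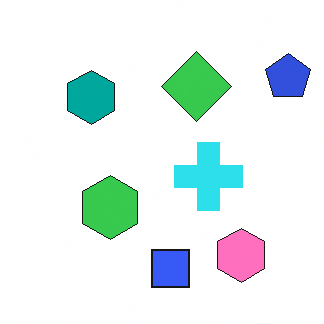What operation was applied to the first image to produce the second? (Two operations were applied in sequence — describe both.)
The second image is the first slightly brightened, then overlaid with an additional blue pentagon.

Every pixel — background and shapes alike — is uniformly brightened. A blue pentagon appears in the second image that is absent from the first.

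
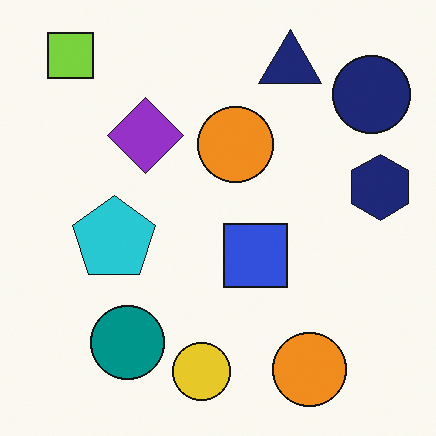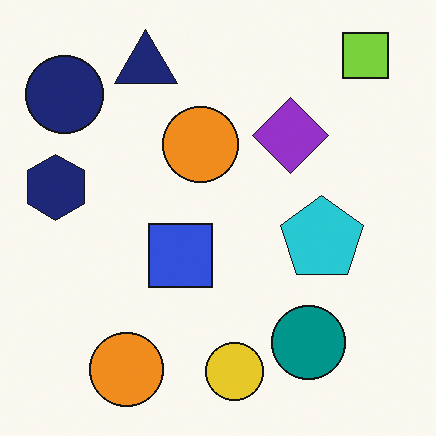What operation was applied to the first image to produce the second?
The second image is the first flipped horizontally (left ↔ right).

The navy hexagon is in the right of the first image and the left of the second — shapes on opposite sides of the vertical midline have swapped in a mirror flip.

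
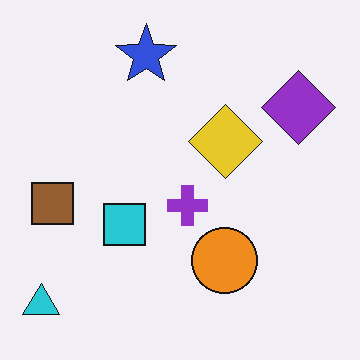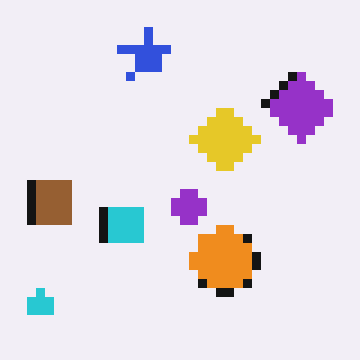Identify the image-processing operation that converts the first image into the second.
Coarsely pixelated.

Shapes are reduced to large square blocks; fine edges and outlines are lost — a downscale-then-upscale (mosaic) effect.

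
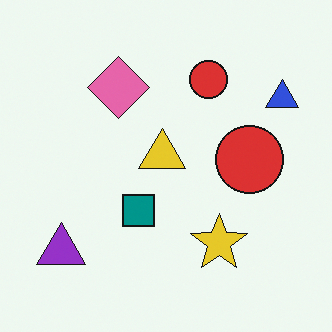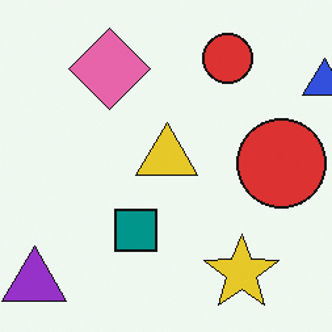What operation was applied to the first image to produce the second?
Cropped to a modestly smaller region and rescaled.

The visible shapes are larger and the field of view is narrower; shapes near the original edges may be partly or wholly outside the frame — a crop-and-rescale.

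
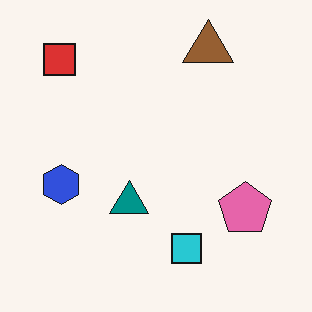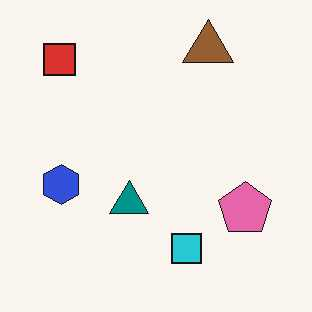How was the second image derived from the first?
It was JPEG-compressed with visible artifacts.

Blocky 8×8 compression artifacts appear around shape edges and the flat background shows ringing — characteristic JPEG degradation.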